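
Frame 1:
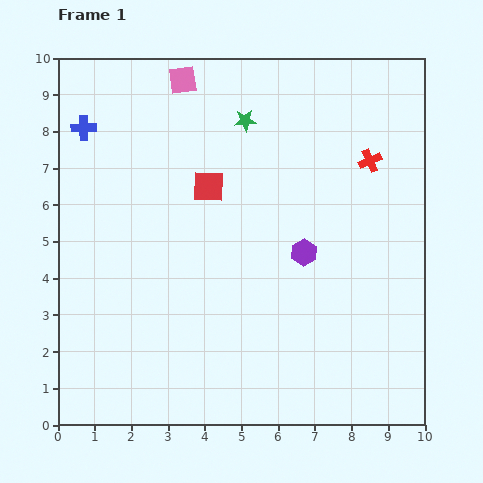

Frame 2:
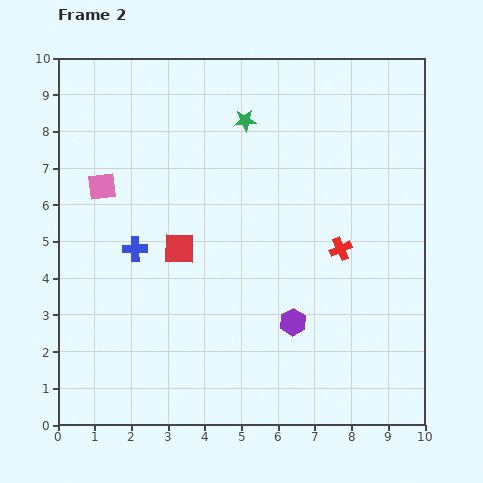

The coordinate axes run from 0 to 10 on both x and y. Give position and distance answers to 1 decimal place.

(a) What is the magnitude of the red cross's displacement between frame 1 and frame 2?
2.5

The red cross moved from (8.5, 7.2) to (7.7, 4.8), a distance of √(0.8² + 2.4²) ≈ 2.5.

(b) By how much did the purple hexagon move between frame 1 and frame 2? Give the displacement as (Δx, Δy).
(-0.3, -1.9)

The purple hexagon was at (6.7, 4.7) in frame 1 and (6.4, 2.8) in frame 2.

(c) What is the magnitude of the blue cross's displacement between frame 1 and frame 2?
3.6

The blue cross moved from (0.7, 8.1) to (2.1, 4.8), a distance of √(1.4² + 3.3²) ≈ 3.6.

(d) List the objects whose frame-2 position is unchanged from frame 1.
the green star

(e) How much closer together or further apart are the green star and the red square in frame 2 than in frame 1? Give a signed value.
+1.8

Distance in frame 1: 2.1. Distance in frame 2: 3.9.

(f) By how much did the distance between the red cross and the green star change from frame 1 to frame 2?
+0.8

Distance in frame 1: 3.6. Distance in frame 2: 4.4.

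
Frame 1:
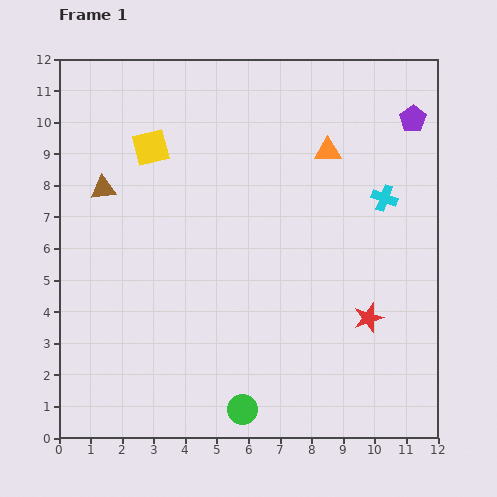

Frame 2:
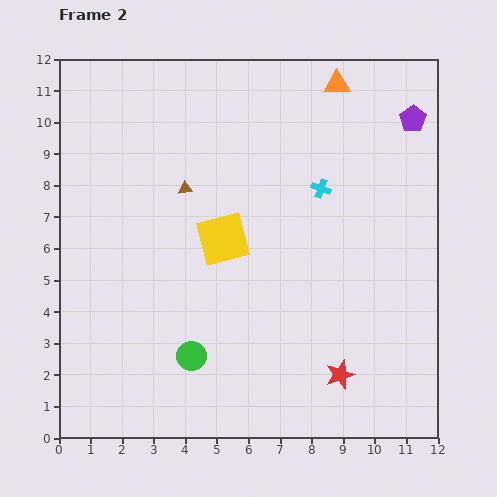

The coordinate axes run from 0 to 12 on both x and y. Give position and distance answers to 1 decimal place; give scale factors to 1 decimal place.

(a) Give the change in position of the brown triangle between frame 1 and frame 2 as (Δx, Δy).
(2.6, 0.0)

The brown triangle was at (1.4, 7.9) in frame 1 and (4.0, 7.9) in frame 2.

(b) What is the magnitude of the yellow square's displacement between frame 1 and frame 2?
3.7

The yellow square moved from (2.9, 9.2) to (5.2, 6.3), a distance of √(2.3² + 2.9²) ≈ 3.7.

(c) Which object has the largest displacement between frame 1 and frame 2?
the yellow square

(moved 3.7; next 2.6)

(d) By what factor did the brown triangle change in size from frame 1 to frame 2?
0.6×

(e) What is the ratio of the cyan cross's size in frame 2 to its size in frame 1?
0.7×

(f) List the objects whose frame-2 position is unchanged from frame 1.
the purple pentagon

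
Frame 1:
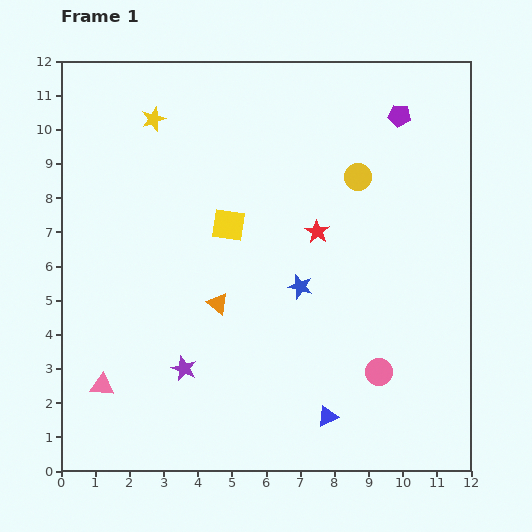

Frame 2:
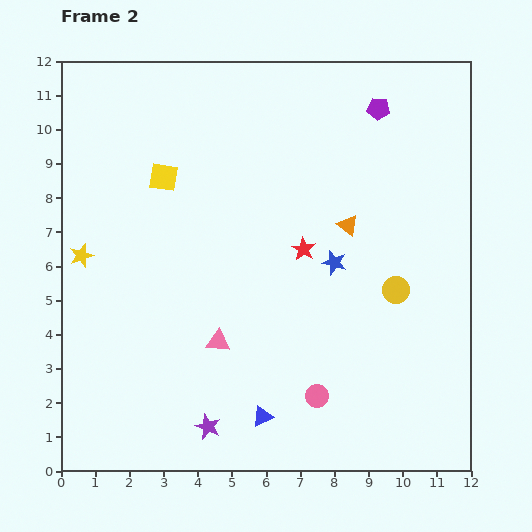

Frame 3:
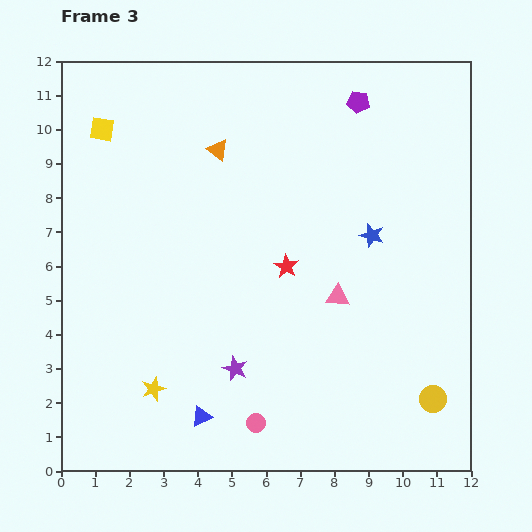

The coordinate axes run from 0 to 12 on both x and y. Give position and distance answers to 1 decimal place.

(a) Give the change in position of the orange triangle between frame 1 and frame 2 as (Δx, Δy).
(3.8, 2.3)

The orange triangle was at (4.6, 4.9) in frame 1 and (8.4, 7.2) in frame 2.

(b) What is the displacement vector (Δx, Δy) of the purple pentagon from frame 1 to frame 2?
(-0.6, 0.2)

The purple pentagon was at (9.9, 10.4) in frame 1 and (9.3, 10.6) in frame 2.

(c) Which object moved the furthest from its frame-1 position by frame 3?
the yellow star

(moved 7.9; next 7.4)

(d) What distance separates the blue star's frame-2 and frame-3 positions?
1.4

The blue star moved from (8.0, 6.1) to (9.1, 6.9), a distance of √(1.1² + 0.8²) ≈ 1.4.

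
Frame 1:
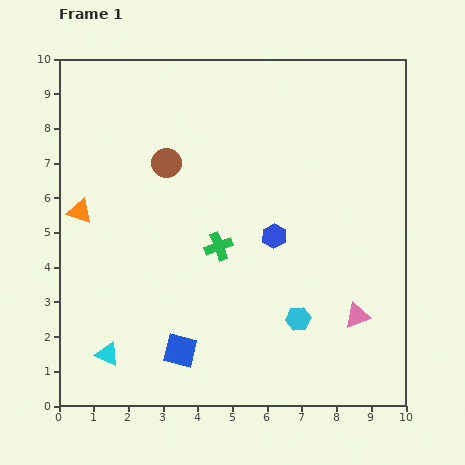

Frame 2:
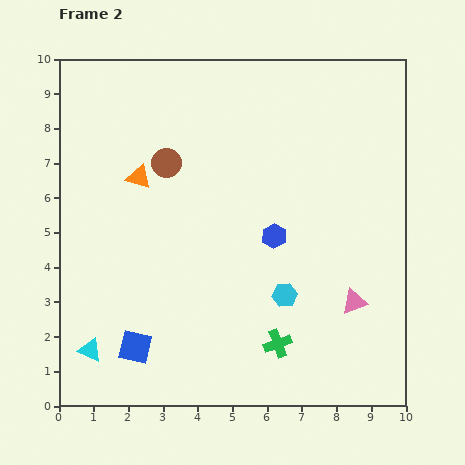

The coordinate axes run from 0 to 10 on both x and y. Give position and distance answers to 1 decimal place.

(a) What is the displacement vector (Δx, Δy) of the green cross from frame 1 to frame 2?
(1.7, -2.8)

The green cross was at (4.6, 4.6) in frame 1 and (6.3, 1.8) in frame 2.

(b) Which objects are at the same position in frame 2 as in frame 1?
the blue hexagon, the brown circle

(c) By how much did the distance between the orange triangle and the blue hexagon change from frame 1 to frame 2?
-1.3

Distance in frame 1: 5.6. Distance in frame 2: 4.3.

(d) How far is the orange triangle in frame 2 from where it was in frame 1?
2.0

The orange triangle moved from (0.6, 5.6) to (2.3, 6.6), a distance of √(1.7² + 1.0²) ≈ 2.0.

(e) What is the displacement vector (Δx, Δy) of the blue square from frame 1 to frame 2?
(-1.3, 0.1)

The blue square was at (3.5, 1.6) in frame 1 and (2.2, 1.7) in frame 2.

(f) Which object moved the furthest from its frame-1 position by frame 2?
the green cross

(moved 3.3; next 2.0)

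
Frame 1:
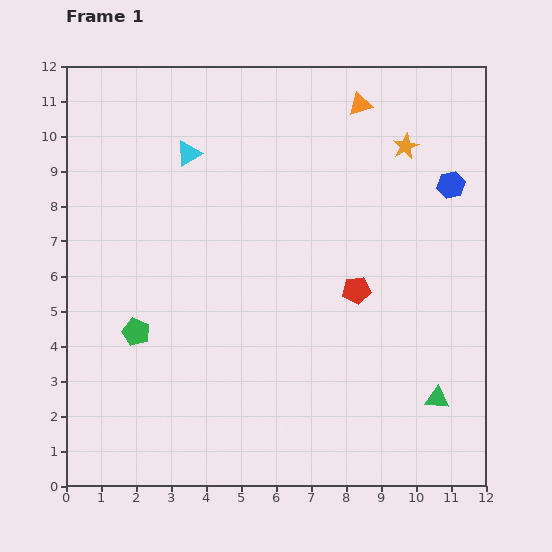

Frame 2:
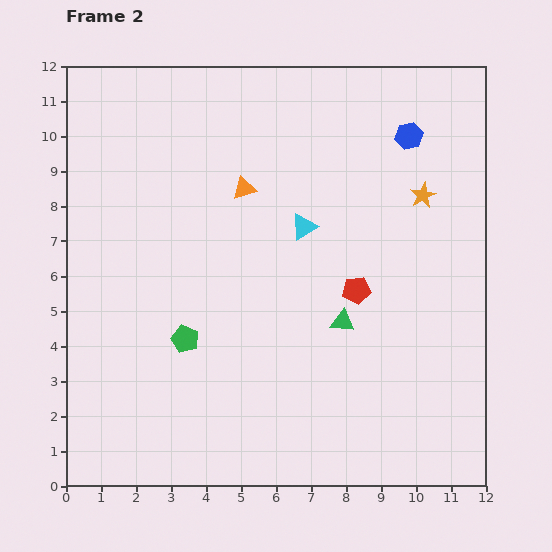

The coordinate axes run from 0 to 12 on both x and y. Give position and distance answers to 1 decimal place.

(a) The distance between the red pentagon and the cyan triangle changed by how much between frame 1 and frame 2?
-3.9

Distance in frame 1: 6.2. Distance in frame 2: 2.3.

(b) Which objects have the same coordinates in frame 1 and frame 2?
the red pentagon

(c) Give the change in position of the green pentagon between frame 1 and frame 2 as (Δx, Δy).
(1.4, -0.2)

The green pentagon was at (2.0, 4.4) in frame 1 and (3.4, 4.2) in frame 2.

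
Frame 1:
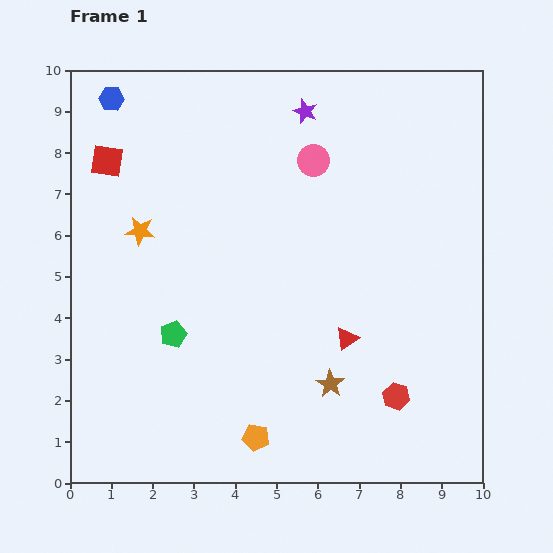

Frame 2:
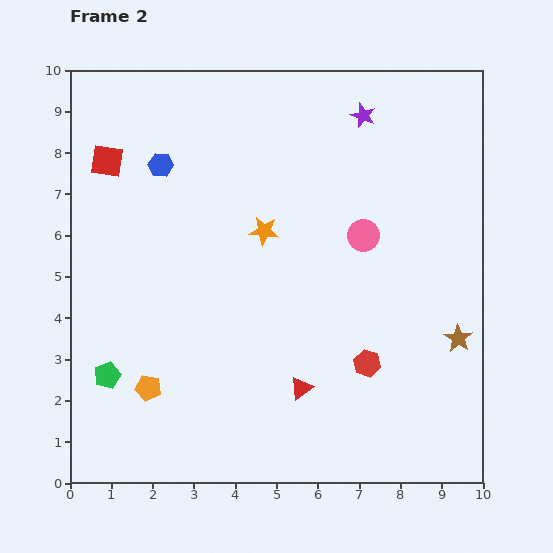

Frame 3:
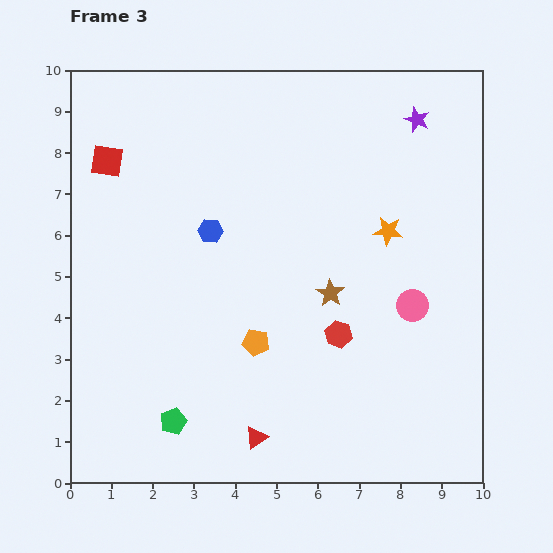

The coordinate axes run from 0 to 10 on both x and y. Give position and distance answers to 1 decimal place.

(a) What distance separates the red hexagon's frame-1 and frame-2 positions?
1.1

The red hexagon moved from (7.9, 2.1) to (7.2, 2.9), a distance of √(0.7² + 0.8²) ≈ 1.1.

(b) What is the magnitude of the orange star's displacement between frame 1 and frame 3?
6.0

The orange star moved from (1.7, 6.1) to (7.7, 6.1), a distance of √(6.0² + 0.0²) ≈ 6.0.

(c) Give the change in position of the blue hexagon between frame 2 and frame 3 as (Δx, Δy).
(1.2, -1.6)

The blue hexagon was at (2.2, 7.7) in frame 2 and (3.4, 6.1) in frame 3.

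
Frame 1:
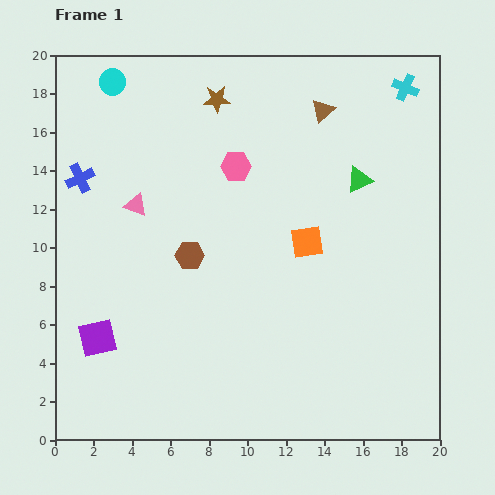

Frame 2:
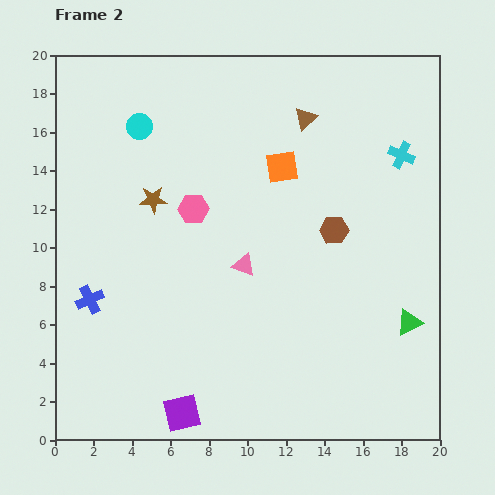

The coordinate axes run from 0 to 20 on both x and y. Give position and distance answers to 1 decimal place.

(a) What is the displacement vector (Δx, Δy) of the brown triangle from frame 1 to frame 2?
(-0.9, -0.4)

The brown triangle was at (13.9, 17.1) in frame 1 and (13.0, 16.7) in frame 2.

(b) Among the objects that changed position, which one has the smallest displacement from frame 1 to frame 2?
the brown triangle

(moved 1.0)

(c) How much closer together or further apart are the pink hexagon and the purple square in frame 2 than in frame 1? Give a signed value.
-0.8

Distance in frame 1: 11.4. Distance in frame 2: 10.6.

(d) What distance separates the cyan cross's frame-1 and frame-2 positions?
3.5

The cyan cross moved from (18.2, 18.3) to (18.0, 14.8), a distance of √(0.2² + 3.5²) ≈ 3.5.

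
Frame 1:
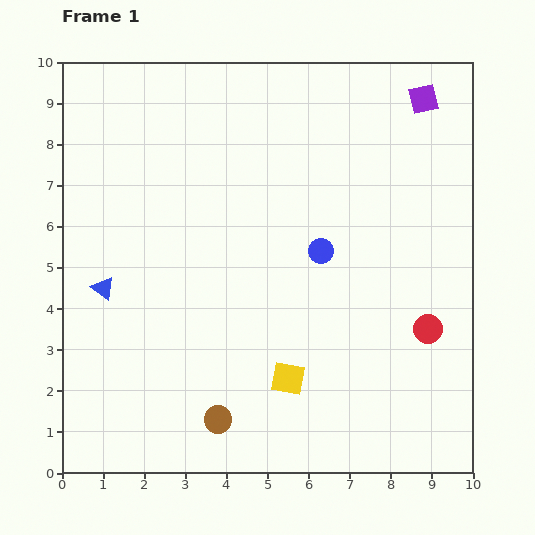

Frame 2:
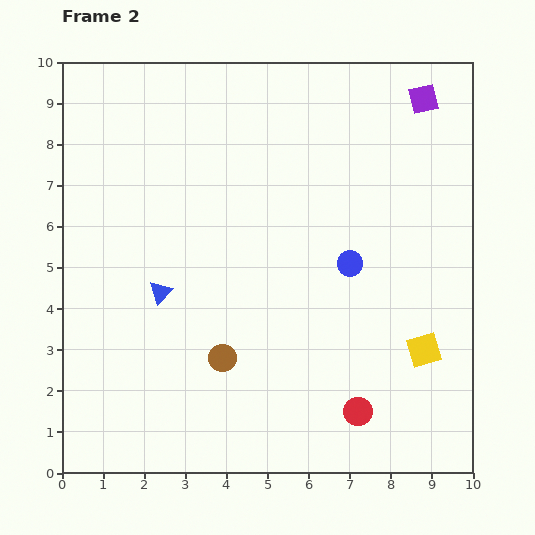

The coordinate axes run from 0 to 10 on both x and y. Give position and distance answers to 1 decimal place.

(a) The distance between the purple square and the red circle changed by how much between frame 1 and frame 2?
+2.2

Distance in frame 1: 5.6. Distance in frame 2: 7.8.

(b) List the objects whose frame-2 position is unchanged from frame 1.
the purple square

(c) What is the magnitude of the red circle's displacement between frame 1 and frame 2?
2.6

The red circle moved from (8.9, 3.5) to (7.2, 1.5), a distance of √(1.7² + 2.0²) ≈ 2.6.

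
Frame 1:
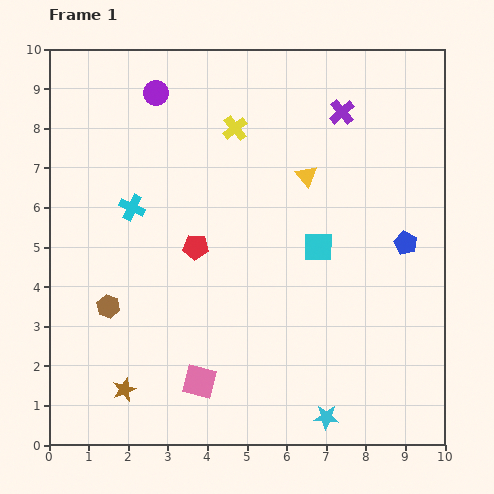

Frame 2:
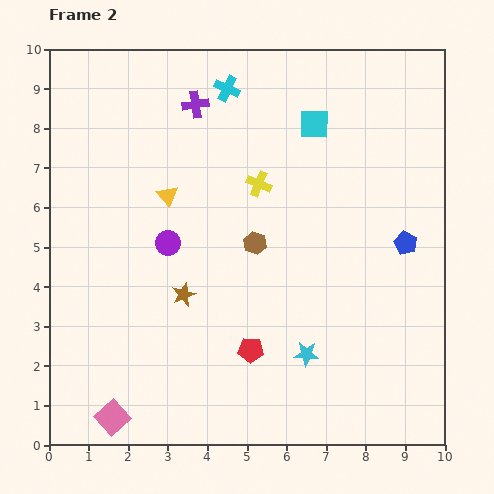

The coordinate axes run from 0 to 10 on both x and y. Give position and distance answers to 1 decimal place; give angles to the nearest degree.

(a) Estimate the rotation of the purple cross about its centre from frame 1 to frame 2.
33° clockwise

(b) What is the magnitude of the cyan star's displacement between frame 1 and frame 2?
1.7

The cyan star moved from (7.0, 0.7) to (6.5, 2.3), a distance of √(0.5² + 1.6²) ≈ 1.7.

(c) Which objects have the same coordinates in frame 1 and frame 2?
the blue pentagon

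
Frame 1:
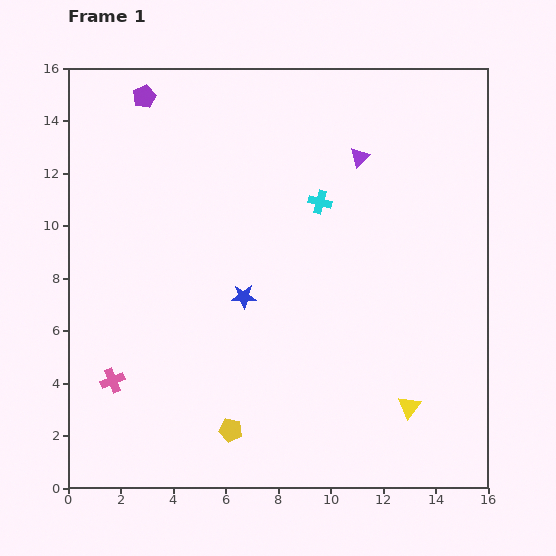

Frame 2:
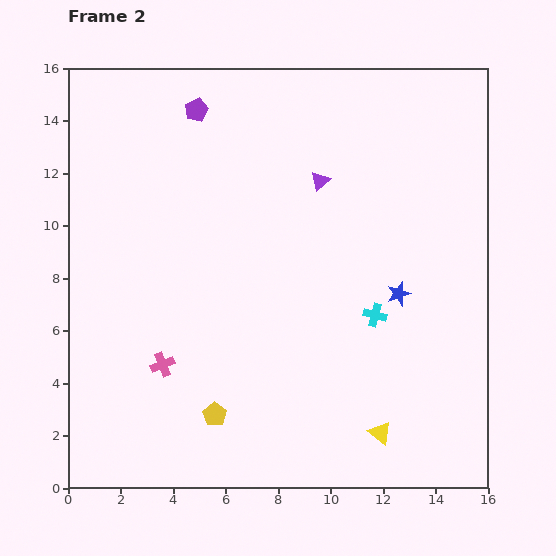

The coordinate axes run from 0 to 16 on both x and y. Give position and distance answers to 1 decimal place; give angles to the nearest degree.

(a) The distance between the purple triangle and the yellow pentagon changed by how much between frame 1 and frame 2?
-1.7

Distance in frame 1: 11.5. Distance in frame 2: 9.8.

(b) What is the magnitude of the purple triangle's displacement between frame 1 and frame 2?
1.7

The purple triangle moved from (11.1, 12.6) to (9.6, 11.7), a distance of √(1.5² + 0.9²) ≈ 1.7.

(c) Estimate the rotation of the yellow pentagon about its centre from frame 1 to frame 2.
23° clockwise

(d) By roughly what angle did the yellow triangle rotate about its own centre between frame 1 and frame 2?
28° counter-clockwise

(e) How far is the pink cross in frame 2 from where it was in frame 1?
2.0

The pink cross moved from (1.7, 4.1) to (3.6, 4.7), a distance of √(1.9² + 0.6²) ≈ 2.0.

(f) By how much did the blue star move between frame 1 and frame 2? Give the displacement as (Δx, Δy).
(5.9, 0.1)

The blue star was at (6.7, 7.3) in frame 1 and (12.6, 7.4) in frame 2.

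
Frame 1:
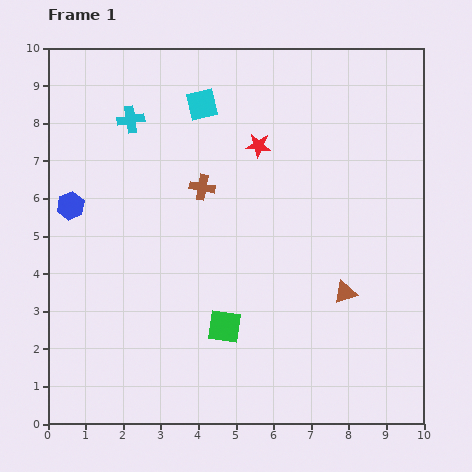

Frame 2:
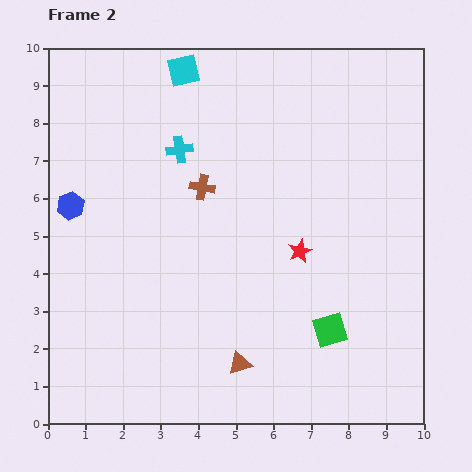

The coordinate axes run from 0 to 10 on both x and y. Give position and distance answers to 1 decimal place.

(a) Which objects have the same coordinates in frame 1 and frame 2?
the blue hexagon, the brown cross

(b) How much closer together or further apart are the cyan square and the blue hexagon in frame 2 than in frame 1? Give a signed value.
+0.3

Distance in frame 1: 4.4. Distance in frame 2: 4.7.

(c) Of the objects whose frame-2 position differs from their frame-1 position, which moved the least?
the cyan square

(moved 1.0)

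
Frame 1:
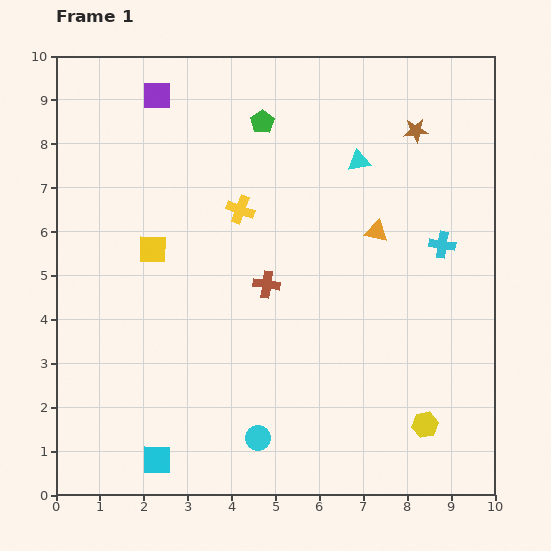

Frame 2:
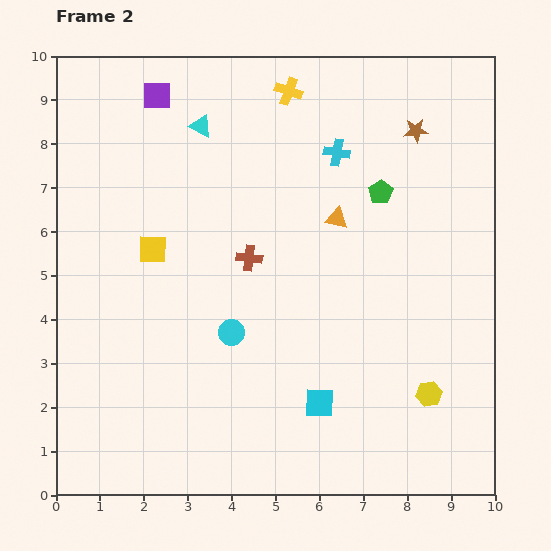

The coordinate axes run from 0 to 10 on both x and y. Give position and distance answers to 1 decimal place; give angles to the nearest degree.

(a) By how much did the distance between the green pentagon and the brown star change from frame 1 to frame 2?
-1.9

Distance in frame 1: 3.5. Distance in frame 2: 1.6.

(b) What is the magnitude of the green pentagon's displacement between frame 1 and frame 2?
3.1

The green pentagon moved from (4.7, 8.5) to (7.4, 6.9), a distance of √(2.7² + 1.6²) ≈ 3.1.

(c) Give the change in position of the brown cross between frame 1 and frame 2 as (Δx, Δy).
(-0.4, 0.6)

The brown cross was at (4.8, 4.8) in frame 1 and (4.4, 5.4) in frame 2.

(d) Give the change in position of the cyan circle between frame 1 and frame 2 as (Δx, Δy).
(-0.6, 2.4)

The cyan circle was at (4.6, 1.3) in frame 1 and (4.0, 3.7) in frame 2.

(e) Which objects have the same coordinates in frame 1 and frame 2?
the yellow square, the brown star, the purple square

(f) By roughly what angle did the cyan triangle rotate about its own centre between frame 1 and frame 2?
37° clockwise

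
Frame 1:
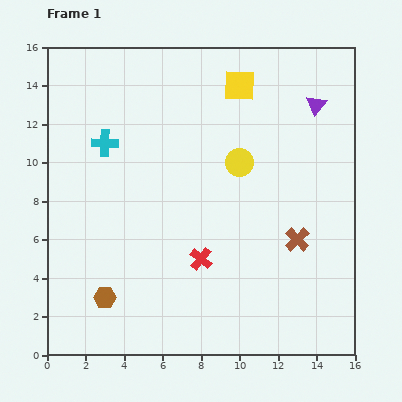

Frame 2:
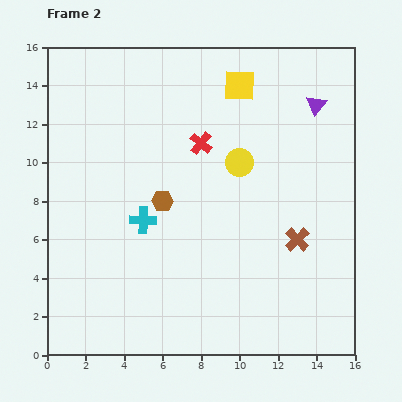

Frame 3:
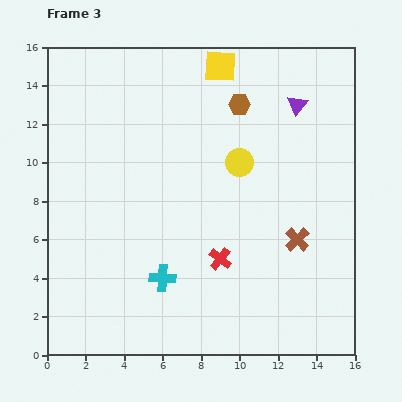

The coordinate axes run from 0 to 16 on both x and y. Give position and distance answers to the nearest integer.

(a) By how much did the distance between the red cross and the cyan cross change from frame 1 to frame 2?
-3

Distance in frame 1: 8. Distance in frame 2: 5.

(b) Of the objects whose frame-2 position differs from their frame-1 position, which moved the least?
the cyan cross

(moved 4)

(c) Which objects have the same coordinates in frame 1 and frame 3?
the yellow circle, the brown cross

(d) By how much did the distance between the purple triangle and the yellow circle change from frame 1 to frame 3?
-1

Distance in frame 1: 5. Distance in frame 3: 4.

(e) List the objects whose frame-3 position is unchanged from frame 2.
the yellow circle, the brown cross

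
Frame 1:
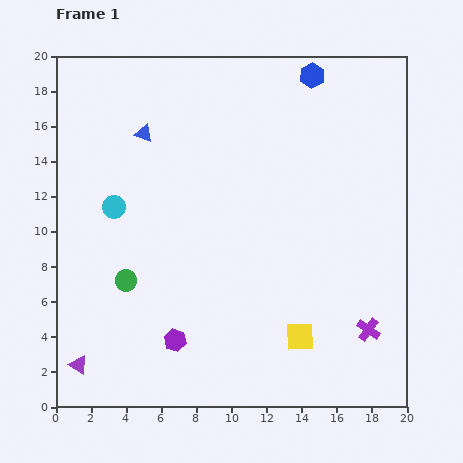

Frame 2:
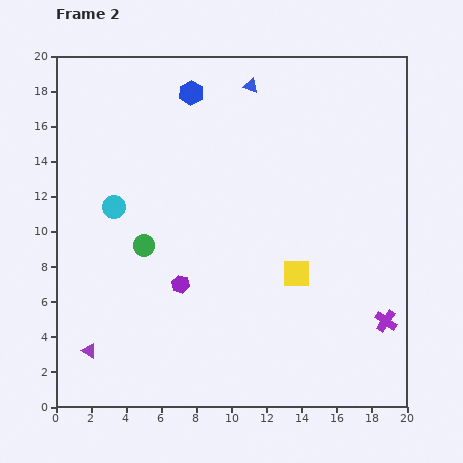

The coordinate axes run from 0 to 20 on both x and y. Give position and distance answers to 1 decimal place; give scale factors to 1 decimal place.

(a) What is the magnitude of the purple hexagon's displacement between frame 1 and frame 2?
3.2

The purple hexagon moved from (6.8, 3.8) to (7.1, 7.0), a distance of √(0.3² + 3.2²) ≈ 3.2.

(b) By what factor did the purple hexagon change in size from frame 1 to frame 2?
0.8×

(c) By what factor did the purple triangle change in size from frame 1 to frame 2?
0.8×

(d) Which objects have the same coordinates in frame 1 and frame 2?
the cyan circle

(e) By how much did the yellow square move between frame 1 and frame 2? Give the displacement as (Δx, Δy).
(-0.2, 3.6)

The yellow square was at (13.9, 4.0) in frame 1 and (13.7, 7.6) in frame 2.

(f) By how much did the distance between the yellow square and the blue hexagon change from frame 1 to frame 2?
-3.0

Distance in frame 1: 14.9. Distance in frame 2: 11.9.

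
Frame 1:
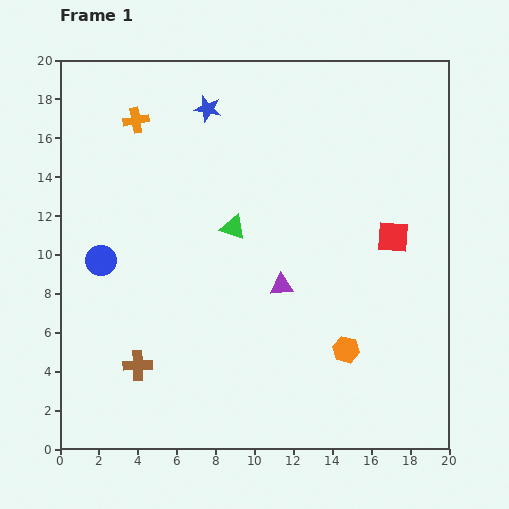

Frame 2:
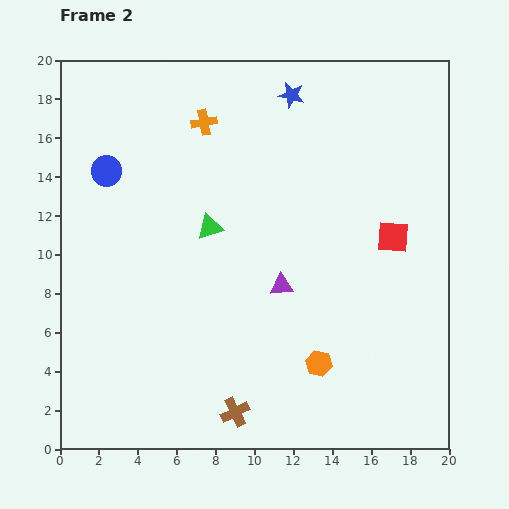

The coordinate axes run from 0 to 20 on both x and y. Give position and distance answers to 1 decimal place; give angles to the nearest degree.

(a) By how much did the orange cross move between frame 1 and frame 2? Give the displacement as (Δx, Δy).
(3.5, -0.1)

The orange cross was at (3.9, 16.9) in frame 1 and (7.4, 16.8) in frame 2.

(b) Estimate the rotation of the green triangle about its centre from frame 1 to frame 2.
36° counter-clockwise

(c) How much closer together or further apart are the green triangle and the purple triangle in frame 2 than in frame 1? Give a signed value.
+0.9

Distance in frame 1: 3.9. Distance in frame 2: 4.8.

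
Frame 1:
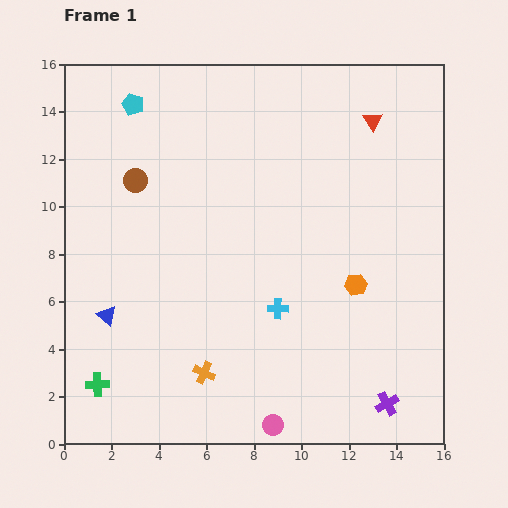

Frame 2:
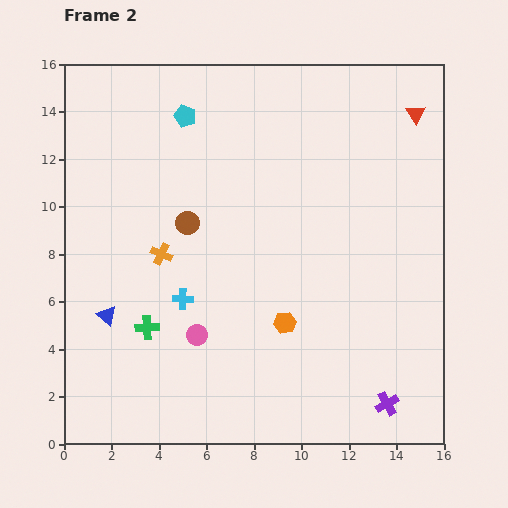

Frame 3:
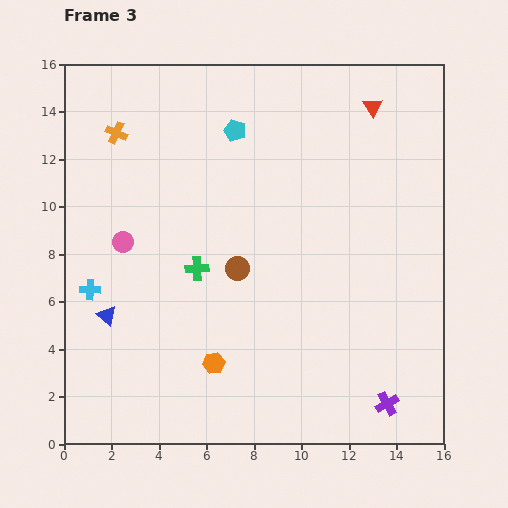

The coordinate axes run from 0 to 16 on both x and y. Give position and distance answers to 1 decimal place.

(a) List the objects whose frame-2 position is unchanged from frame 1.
the purple cross, the blue triangle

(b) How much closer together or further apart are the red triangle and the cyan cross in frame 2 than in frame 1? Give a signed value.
+3.6

Distance in frame 1: 8.9. Distance in frame 2: 12.5.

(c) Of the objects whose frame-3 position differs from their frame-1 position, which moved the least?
the red triangle

(moved 0.6)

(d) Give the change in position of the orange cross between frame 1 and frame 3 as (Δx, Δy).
(-3.7, 10.1)

The orange cross was at (5.9, 3.0) in frame 1 and (2.2, 13.1) in frame 3.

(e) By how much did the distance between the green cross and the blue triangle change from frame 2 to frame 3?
+2.5

Distance in frame 2: 1.8. Distance in frame 3: 4.3.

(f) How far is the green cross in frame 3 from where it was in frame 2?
3.3

The green cross moved from (3.5, 4.9) to (5.6, 7.4), a distance of √(2.1² + 2.5²) ≈ 3.3.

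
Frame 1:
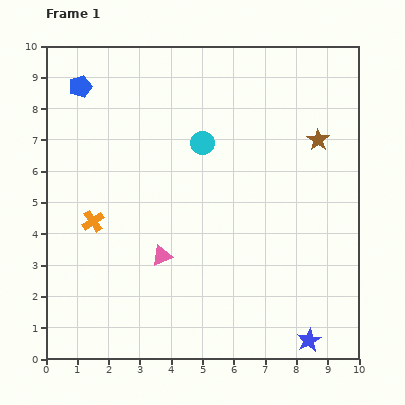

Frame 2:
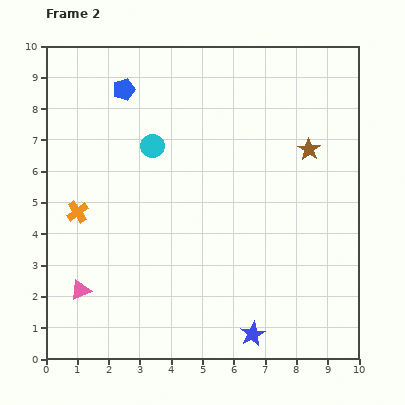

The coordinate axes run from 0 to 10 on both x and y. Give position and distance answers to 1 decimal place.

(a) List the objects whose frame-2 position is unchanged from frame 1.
none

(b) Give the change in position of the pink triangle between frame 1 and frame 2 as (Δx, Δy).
(-2.6, -1.1)

The pink triangle was at (3.7, 3.3) in frame 1 and (1.1, 2.2) in frame 2.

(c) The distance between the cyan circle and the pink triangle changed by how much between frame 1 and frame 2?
+1.3

Distance in frame 1: 3.8. Distance in frame 2: 5.1.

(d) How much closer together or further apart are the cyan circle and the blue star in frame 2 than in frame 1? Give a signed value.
-0.4

Distance in frame 1: 7.2. Distance in frame 2: 6.8.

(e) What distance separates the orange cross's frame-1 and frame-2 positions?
0.6

The orange cross moved from (1.5, 4.4) to (1.0, 4.7), a distance of √(0.5² + 0.3²) ≈ 0.6.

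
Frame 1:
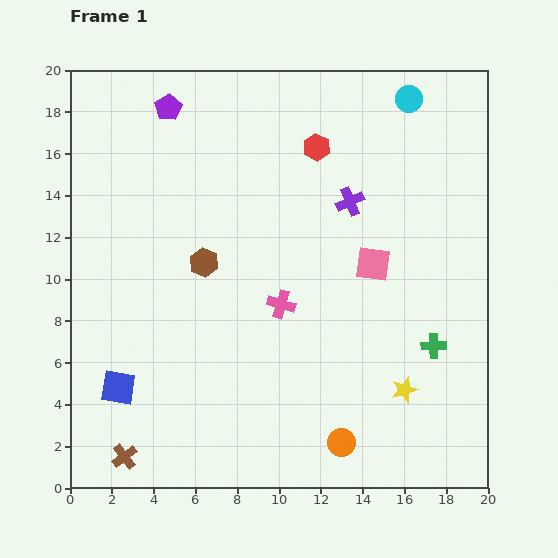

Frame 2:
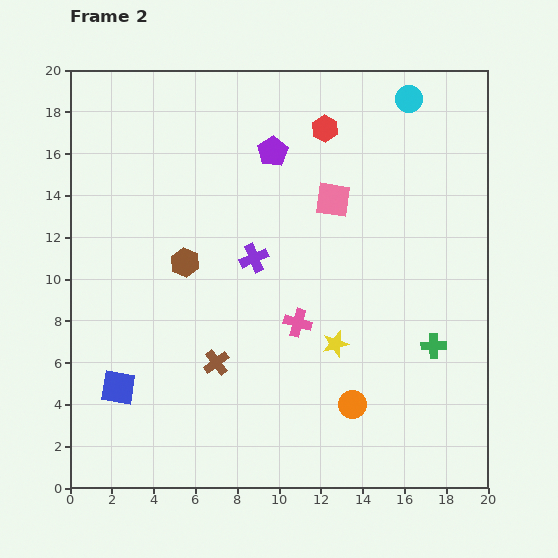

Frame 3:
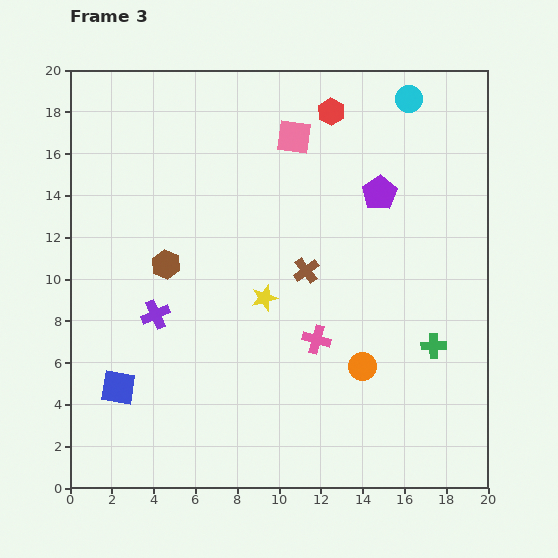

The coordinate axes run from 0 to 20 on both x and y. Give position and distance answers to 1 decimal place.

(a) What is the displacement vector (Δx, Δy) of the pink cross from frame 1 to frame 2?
(0.8, -0.9)

The pink cross was at (10.1, 8.8) in frame 1 and (10.9, 7.9) in frame 2.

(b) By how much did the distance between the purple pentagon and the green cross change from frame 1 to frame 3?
-9.4

Distance in frame 1: 17.1. Distance in frame 3: 7.7.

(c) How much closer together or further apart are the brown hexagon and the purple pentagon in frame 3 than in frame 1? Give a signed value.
+3.2

Distance in frame 1: 7.6. Distance in frame 3: 10.8.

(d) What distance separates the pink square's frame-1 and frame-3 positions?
7.2

The pink square moved from (14.5, 10.7) to (10.7, 16.8), a distance of √(3.8² + 6.1²) ≈ 7.2.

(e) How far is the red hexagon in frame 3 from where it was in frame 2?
0.9

The red hexagon moved from (12.2, 17.2) to (12.5, 18.0), a distance of √(0.3² + 0.8²) ≈ 0.9.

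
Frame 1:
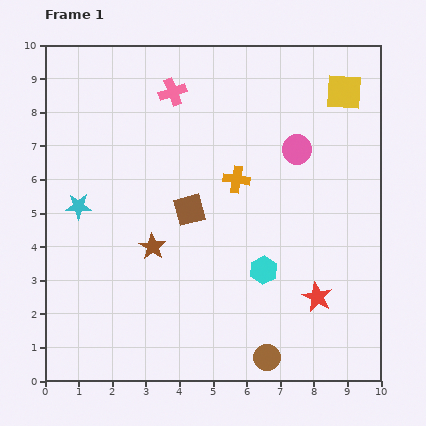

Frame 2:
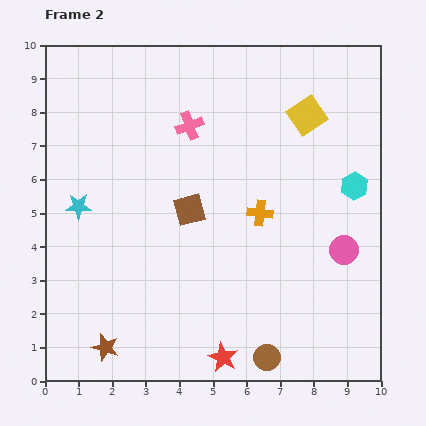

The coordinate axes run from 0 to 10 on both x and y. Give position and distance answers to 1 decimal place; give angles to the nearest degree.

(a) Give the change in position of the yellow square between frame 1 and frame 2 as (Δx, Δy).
(-1.1, -0.7)

The yellow square was at (8.9, 8.6) in frame 1 and (7.8, 7.9) in frame 2.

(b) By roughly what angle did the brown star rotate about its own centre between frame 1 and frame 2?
16° counter-clockwise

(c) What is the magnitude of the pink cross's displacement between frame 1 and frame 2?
1.1

The pink cross moved from (3.8, 8.6) to (4.3, 7.6), a distance of √(0.5² + 1.0²) ≈ 1.1.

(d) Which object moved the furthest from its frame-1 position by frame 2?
the cyan hexagon

(moved 3.7; next 3.3)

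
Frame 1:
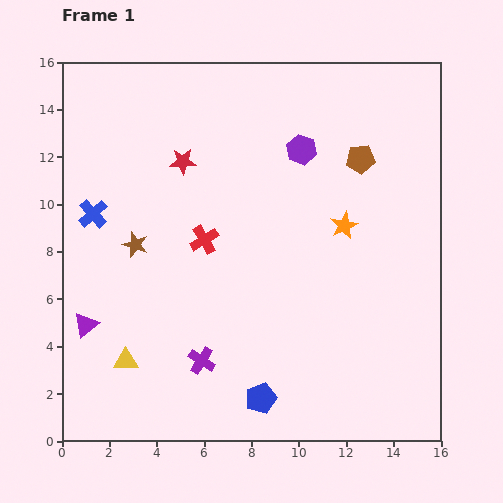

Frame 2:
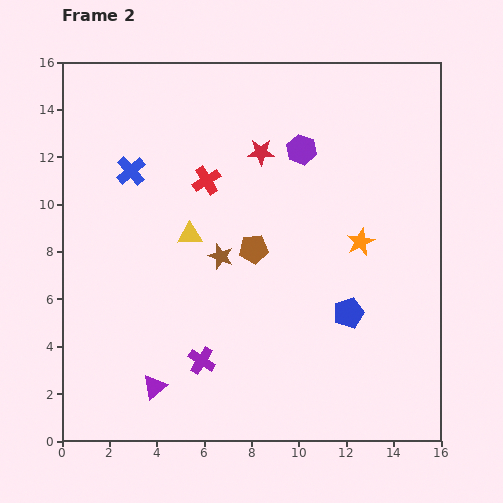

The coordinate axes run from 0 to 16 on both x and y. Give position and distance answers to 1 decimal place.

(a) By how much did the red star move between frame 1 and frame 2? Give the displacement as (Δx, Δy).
(3.3, 0.4)

The red star was at (5.1, 11.8) in frame 1 and (8.4, 12.2) in frame 2.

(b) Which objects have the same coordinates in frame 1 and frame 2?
the purple hexagon, the purple cross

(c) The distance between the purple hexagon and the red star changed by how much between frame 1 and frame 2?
-3.3

Distance in frame 1: 5.0. Distance in frame 2: 1.7.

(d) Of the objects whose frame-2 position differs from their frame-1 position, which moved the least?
the orange star

(moved 1.0)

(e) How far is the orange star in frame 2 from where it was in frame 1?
1.0

The orange star moved from (11.9, 9.1) to (12.6, 8.4), a distance of √(0.7² + 0.7²) ≈ 1.0.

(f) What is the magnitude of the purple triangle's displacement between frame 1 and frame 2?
3.9

The purple triangle moved from (1.0, 4.9) to (3.9, 2.3), a distance of √(2.9² + 2.6²) ≈ 3.9.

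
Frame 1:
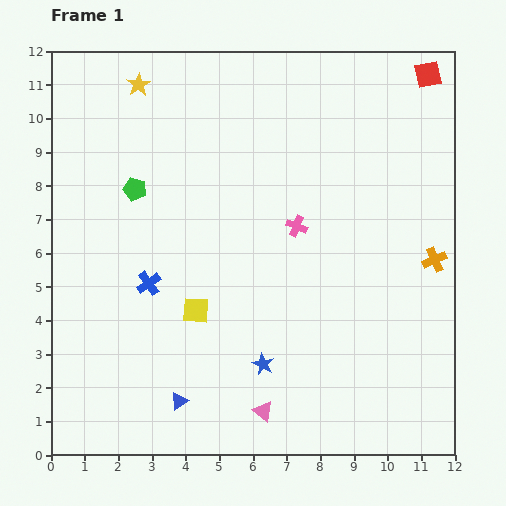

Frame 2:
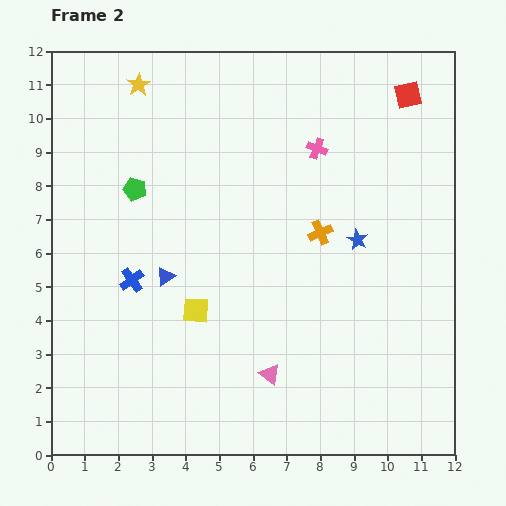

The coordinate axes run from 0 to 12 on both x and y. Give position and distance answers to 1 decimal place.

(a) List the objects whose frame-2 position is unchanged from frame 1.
the yellow square, the yellow star, the green pentagon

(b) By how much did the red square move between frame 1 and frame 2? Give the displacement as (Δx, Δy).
(-0.6, -0.6)

The red square was at (11.2, 11.3) in frame 1 and (10.6, 10.7) in frame 2.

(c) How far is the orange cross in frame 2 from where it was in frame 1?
3.5

The orange cross moved from (11.4, 5.8) to (8.0, 6.6), a distance of √(3.4² + 0.8²) ≈ 3.5.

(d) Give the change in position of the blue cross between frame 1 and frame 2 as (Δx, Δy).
(-0.5, 0.1)

The blue cross was at (2.9, 5.1) in frame 1 and (2.4, 5.2) in frame 2.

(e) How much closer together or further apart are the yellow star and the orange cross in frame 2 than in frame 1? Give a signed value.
-3.2

Distance in frame 1: 10.2. Distance in frame 2: 7.0.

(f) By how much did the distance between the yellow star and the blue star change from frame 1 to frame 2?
-1.1

Distance in frame 1: 9.1. Distance in frame 2: 8.0.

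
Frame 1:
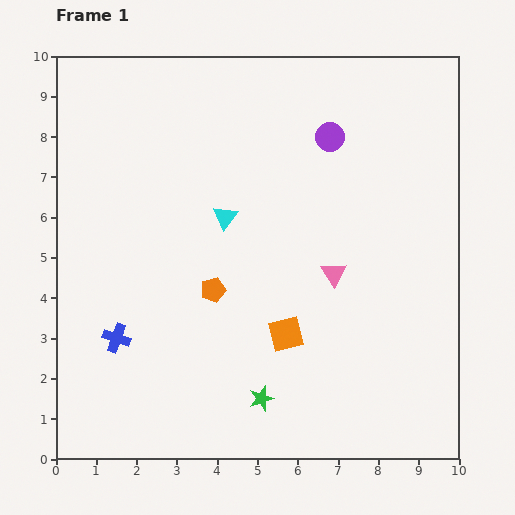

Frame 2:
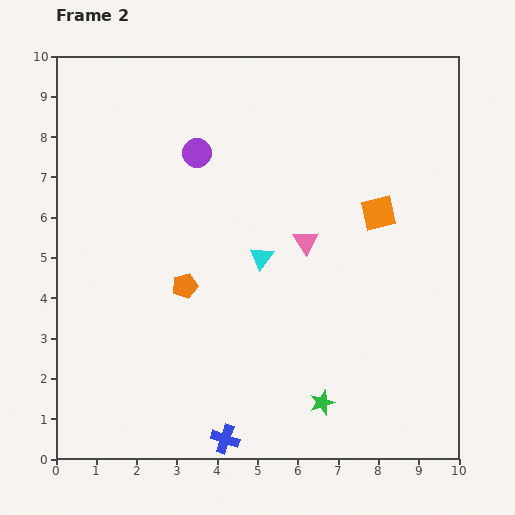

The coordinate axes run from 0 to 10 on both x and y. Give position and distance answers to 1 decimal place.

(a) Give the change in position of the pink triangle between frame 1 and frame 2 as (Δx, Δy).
(-0.7, 0.8)

The pink triangle was at (6.9, 4.6) in frame 1 and (6.2, 5.4) in frame 2.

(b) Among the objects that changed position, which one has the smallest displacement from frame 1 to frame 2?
the orange pentagon

(moved 0.7)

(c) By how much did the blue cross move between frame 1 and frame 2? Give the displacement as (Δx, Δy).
(2.7, -2.5)

The blue cross was at (1.5, 3.0) in frame 1 and (4.2, 0.5) in frame 2.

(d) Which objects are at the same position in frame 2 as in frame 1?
none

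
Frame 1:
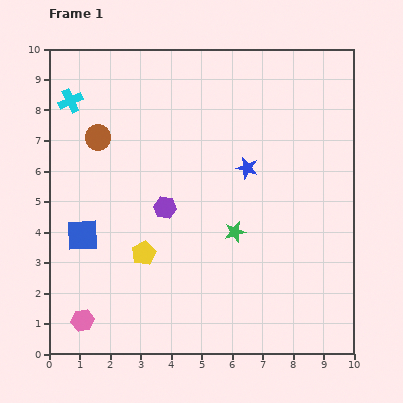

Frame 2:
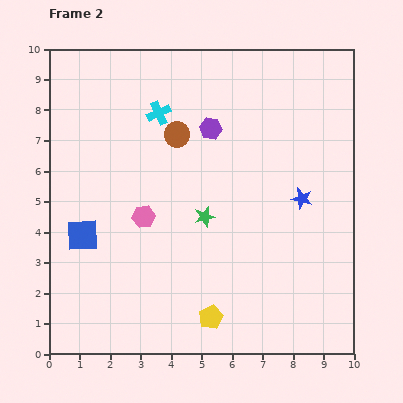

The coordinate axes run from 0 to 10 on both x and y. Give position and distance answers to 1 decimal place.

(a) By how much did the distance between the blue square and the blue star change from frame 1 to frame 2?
+1.5

Distance in frame 1: 5.8. Distance in frame 2: 7.3.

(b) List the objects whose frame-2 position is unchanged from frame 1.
the blue square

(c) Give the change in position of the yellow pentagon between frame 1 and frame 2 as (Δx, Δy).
(2.2, -2.1)

The yellow pentagon was at (3.1, 3.3) in frame 1 and (5.3, 1.2) in frame 2.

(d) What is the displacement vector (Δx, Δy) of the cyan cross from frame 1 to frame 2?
(2.9, -0.4)

The cyan cross was at (0.7, 8.3) in frame 1 and (3.6, 7.9) in frame 2.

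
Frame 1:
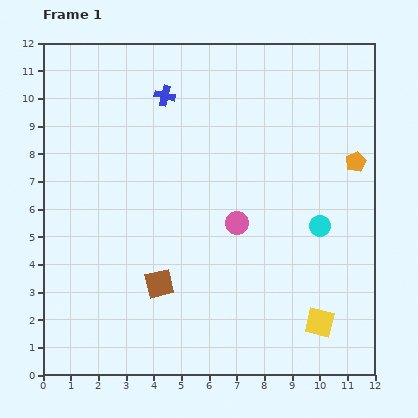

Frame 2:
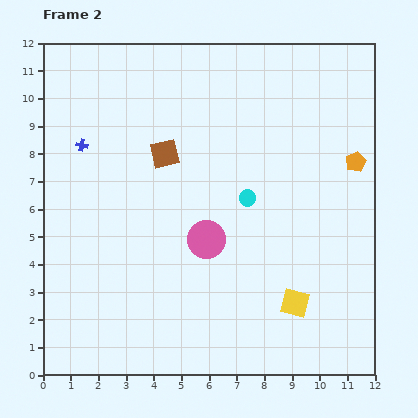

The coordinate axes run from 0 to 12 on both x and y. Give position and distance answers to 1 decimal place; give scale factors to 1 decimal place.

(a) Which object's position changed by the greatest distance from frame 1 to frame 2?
the brown square

(moved 4.7; next 3.5)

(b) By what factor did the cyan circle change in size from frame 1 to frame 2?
0.8×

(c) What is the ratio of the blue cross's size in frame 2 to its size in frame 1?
0.6×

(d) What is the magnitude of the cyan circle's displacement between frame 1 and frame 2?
2.8

The cyan circle moved from (10.0, 5.4) to (7.4, 6.4), a distance of √(2.6² + 1.0²) ≈ 2.8.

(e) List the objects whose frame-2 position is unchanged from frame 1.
the orange pentagon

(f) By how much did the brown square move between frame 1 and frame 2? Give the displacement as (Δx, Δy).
(0.2, 4.7)

The brown square was at (4.2, 3.3) in frame 1 and (4.4, 8.0) in frame 2.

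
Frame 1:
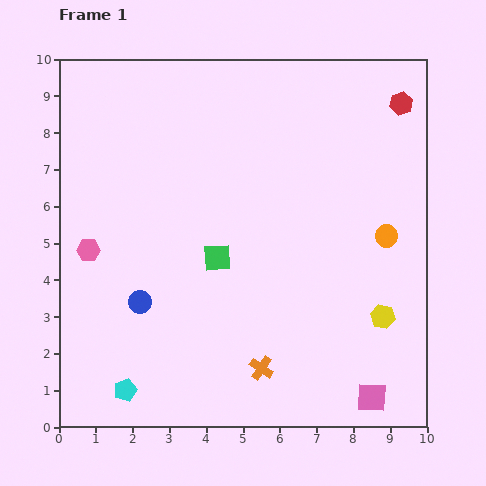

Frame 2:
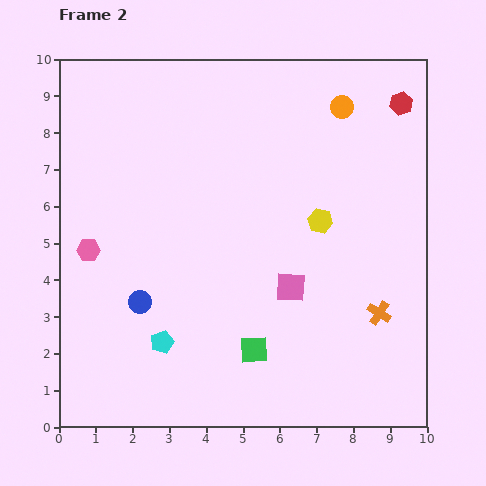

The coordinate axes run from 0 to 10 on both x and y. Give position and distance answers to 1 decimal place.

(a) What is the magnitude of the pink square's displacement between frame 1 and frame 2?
3.7

The pink square moved from (8.5, 0.8) to (6.3, 3.8), a distance of √(2.2² + 3.0²) ≈ 3.7.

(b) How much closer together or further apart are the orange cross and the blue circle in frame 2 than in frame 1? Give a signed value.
+2.7

Distance in frame 1: 3.8. Distance in frame 2: 6.5.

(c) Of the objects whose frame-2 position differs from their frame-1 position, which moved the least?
the cyan pentagon

(moved 1.6)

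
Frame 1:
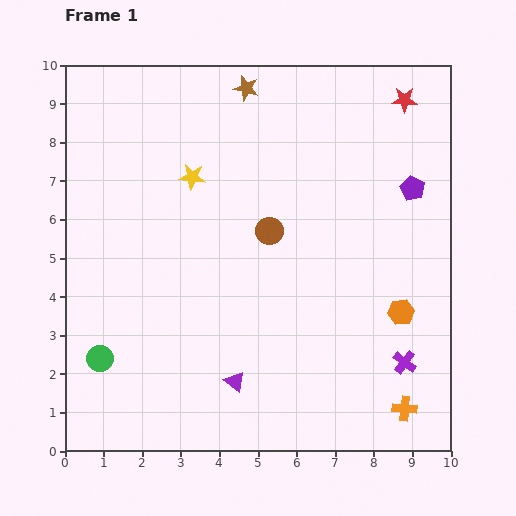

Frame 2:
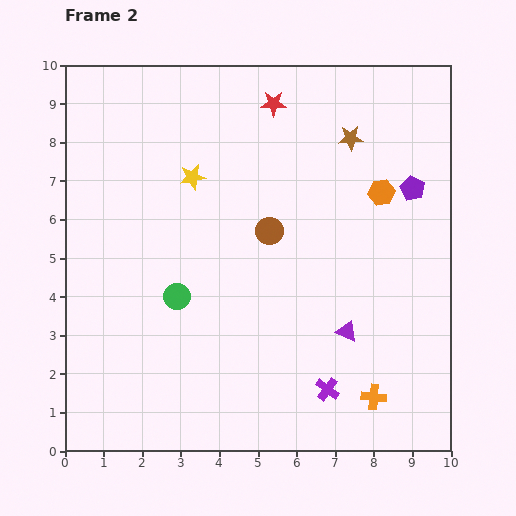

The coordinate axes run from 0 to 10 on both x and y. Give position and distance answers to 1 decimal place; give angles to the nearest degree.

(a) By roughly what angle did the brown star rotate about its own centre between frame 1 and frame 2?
17° counter-clockwise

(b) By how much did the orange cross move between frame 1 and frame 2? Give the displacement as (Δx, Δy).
(-0.8, 0.3)

The orange cross was at (8.8, 1.1) in frame 1 and (8.0, 1.4) in frame 2.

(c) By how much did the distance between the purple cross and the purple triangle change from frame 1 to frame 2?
-2.8

Distance in frame 1: 4.4. Distance in frame 2: 1.6.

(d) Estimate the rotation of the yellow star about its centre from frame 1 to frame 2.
17° counter-clockwise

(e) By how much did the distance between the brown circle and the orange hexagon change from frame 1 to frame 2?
-0.9

Distance in frame 1: 4.0. Distance in frame 2: 3.1.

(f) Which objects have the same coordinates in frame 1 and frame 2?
the yellow star, the brown circle, the purple pentagon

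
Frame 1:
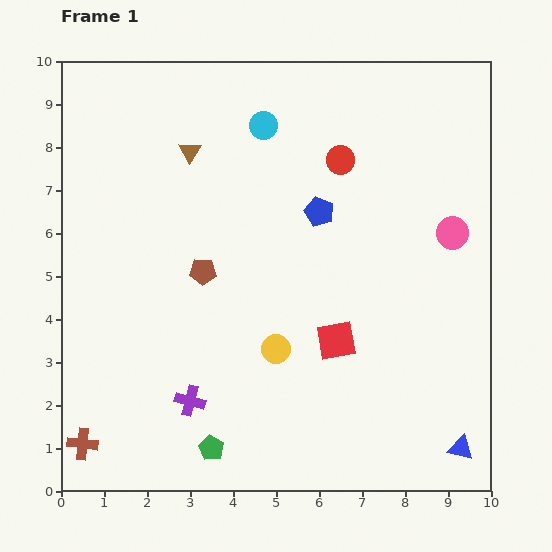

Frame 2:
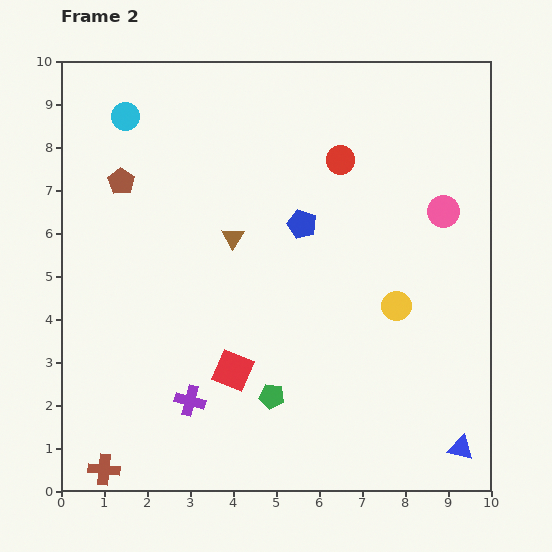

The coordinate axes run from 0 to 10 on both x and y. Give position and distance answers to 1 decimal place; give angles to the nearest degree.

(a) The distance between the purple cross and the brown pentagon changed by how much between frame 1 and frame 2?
+2.3

Distance in frame 1: 3.0. Distance in frame 2: 5.3.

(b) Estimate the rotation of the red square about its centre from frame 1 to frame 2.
32° clockwise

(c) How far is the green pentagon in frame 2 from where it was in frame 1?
1.8

The green pentagon moved from (3.5, 1.0) to (4.9, 2.2), a distance of √(1.4² + 1.2²) ≈ 1.8.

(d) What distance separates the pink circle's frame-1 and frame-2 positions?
0.5

The pink circle moved from (9.1, 6.0) to (8.9, 6.5), a distance of √(0.2² + 0.5²) ≈ 0.5.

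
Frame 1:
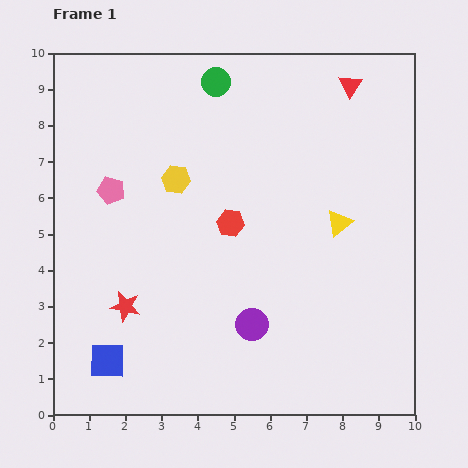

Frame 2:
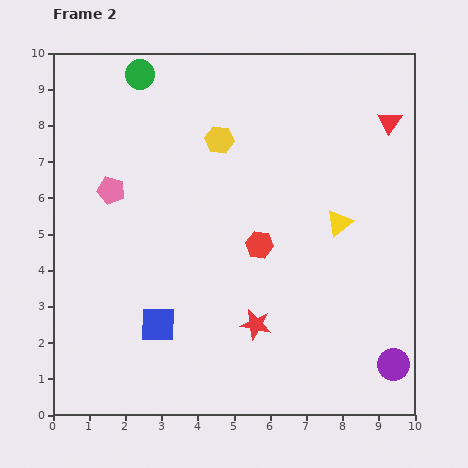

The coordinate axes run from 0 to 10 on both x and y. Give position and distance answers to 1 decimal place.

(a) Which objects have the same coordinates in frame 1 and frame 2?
the yellow triangle, the pink pentagon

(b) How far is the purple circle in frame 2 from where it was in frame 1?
4.1

The purple circle moved from (5.5, 2.5) to (9.4, 1.4), a distance of √(3.9² + 1.1²) ≈ 4.1.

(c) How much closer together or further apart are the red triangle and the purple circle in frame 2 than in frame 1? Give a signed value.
-0.4

Distance in frame 1: 7.1. Distance in frame 2: 6.7.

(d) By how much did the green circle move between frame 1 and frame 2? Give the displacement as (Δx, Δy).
(-2.1, 0.2)

The green circle was at (4.5, 9.2) in frame 1 and (2.4, 9.4) in frame 2.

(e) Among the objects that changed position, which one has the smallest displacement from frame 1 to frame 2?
the red hexagon

(moved 1.0)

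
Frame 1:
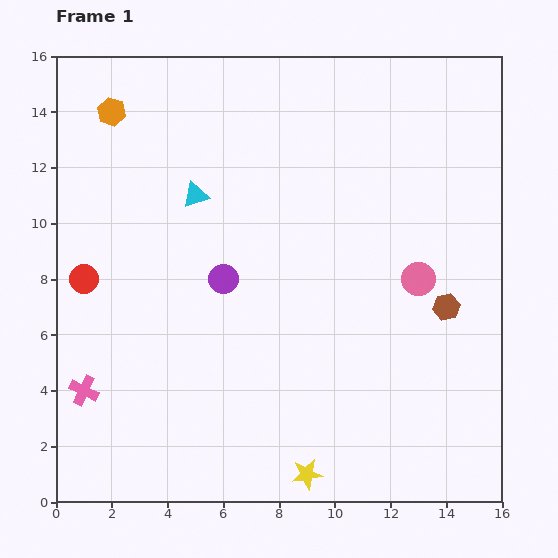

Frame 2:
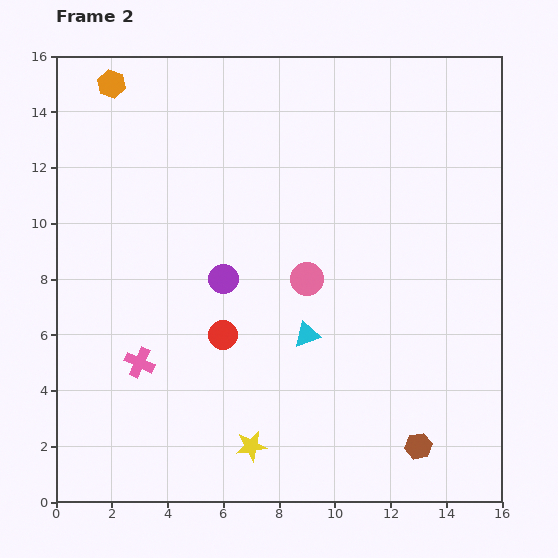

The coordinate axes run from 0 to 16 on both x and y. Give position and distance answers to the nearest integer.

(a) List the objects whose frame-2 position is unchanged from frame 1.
the purple circle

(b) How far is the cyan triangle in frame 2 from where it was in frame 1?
6

The cyan triangle moved from (5, 11) to (9, 6), a distance of √(4² + 5²) ≈ 6.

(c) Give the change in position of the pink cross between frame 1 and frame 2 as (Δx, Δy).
(2, 1)

The pink cross was at (1, 4) in frame 1 and (3, 5) in frame 2.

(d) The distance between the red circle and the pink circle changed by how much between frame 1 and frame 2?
-8

Distance in frame 1: 12. Distance in frame 2: 4.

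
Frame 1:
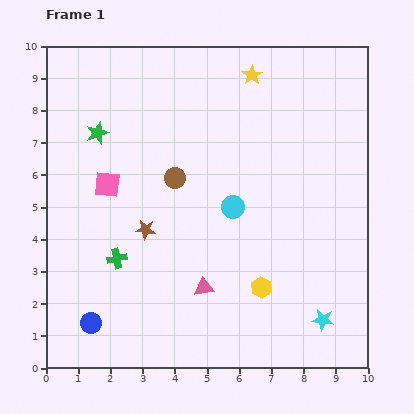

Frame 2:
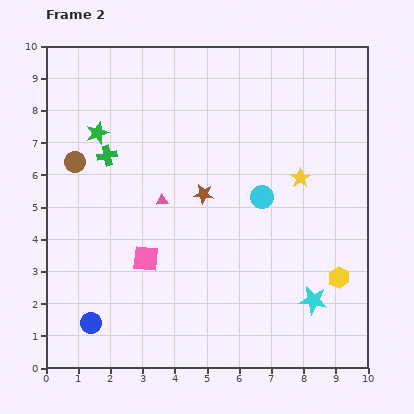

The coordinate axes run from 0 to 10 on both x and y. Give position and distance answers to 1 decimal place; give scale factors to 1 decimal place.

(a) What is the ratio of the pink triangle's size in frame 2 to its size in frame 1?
0.6×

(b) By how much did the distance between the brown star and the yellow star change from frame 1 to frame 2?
-2.8

Distance in frame 1: 5.8. Distance in frame 2: 3.0.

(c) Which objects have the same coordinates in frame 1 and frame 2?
the green star, the blue circle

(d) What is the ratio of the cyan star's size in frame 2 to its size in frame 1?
1.3×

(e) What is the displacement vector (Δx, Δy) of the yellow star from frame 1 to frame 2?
(1.5, -3.2)

The yellow star was at (6.4, 9.1) in frame 1 and (7.9, 5.9) in frame 2.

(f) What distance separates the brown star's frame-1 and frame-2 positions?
2.1

The brown star moved from (3.1, 4.3) to (4.9, 5.4), a distance of √(1.8² + 1.1²) ≈ 2.1.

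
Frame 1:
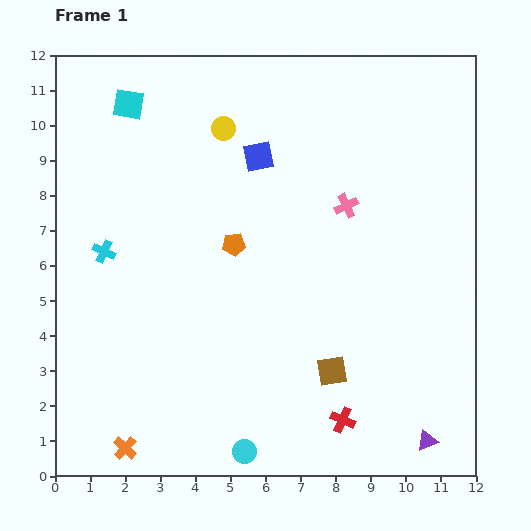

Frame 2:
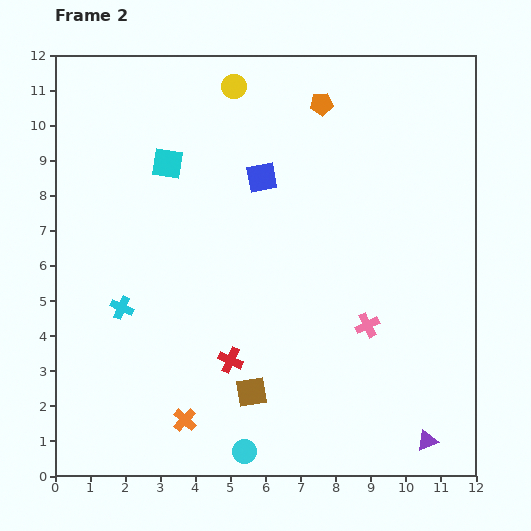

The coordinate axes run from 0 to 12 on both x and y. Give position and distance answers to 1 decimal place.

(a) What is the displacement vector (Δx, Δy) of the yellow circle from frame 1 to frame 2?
(0.3, 1.2)

The yellow circle was at (4.8, 9.9) in frame 1 and (5.1, 11.1) in frame 2.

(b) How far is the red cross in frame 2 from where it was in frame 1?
3.6

The red cross moved from (8.2, 1.6) to (5.0, 3.3), a distance of √(3.2² + 1.7²) ≈ 3.6.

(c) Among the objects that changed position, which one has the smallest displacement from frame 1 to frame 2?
the blue square

(moved 0.6)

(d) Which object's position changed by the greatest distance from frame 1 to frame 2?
the orange pentagon

(moved 4.7; next 3.6)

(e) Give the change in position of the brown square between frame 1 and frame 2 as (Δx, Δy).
(-2.3, -0.6)

The brown square was at (7.9, 3.0) in frame 1 and (5.6, 2.4) in frame 2.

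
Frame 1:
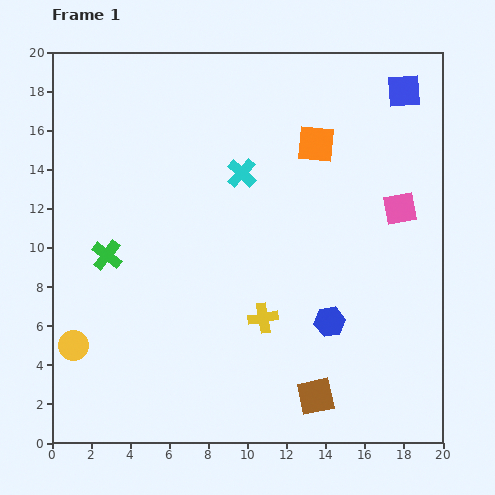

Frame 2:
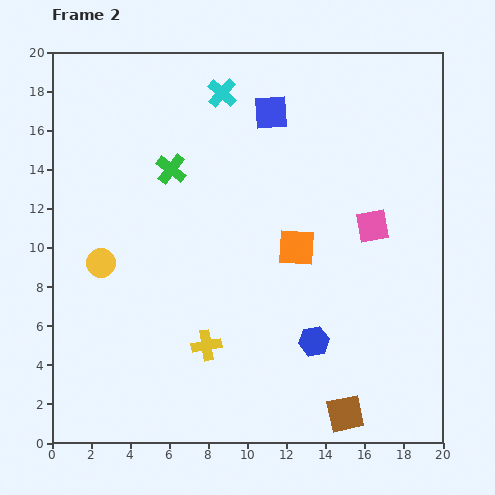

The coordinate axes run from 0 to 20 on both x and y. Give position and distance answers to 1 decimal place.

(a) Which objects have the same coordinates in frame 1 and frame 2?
none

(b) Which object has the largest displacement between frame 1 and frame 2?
the blue square

(moved 6.9; next 5.5)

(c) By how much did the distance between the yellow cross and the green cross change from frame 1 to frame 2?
+0.6

Distance in frame 1: 8.6. Distance in frame 2: 9.2.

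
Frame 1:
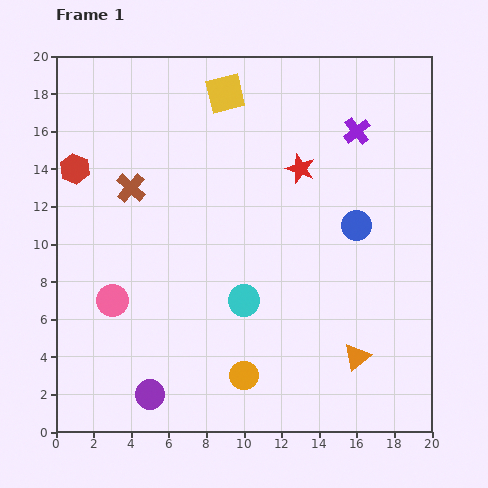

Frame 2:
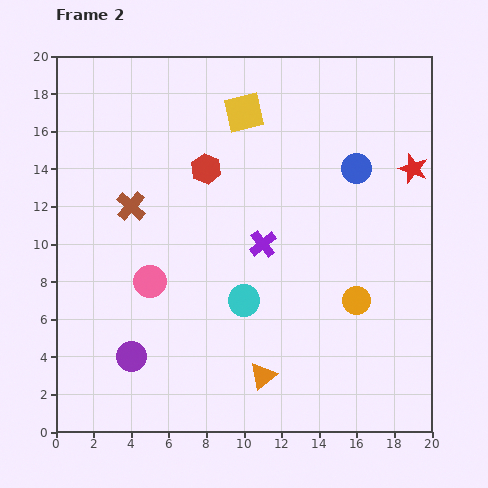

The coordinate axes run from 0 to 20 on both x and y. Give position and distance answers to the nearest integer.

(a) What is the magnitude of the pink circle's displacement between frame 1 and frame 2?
2

The pink circle moved from (3, 7) to (5, 8), a distance of √(2² + 1²) ≈ 2.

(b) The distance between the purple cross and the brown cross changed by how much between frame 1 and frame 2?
-5

Distance in frame 1: 12. Distance in frame 2: 7.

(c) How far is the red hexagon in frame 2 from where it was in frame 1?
7

The red hexagon moved from (1, 14) to (8, 14), a distance of √(7² + 0²) ≈ 7.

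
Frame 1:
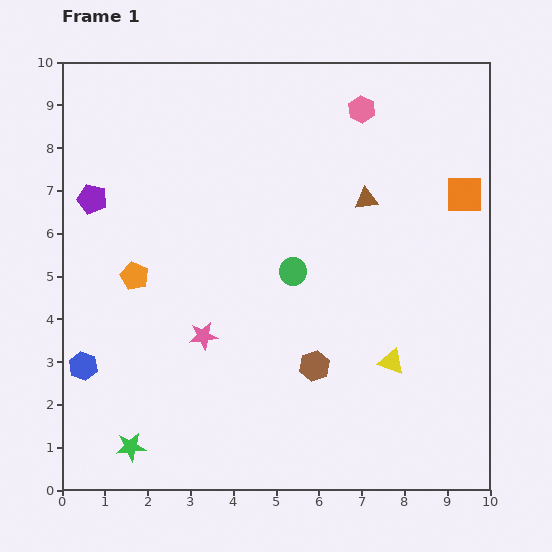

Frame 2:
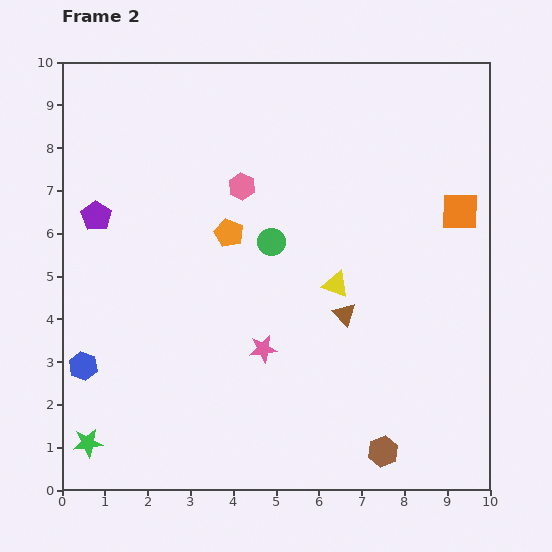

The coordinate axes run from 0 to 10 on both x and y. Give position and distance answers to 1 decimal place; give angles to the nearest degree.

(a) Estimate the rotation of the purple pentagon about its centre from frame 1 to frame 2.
19° clockwise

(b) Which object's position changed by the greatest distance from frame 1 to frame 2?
the pink hexagon

(moved 3.3; next 2.7)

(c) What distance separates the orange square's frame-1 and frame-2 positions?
0.4

The orange square moved from (9.4, 6.9) to (9.3, 6.5), a distance of √(0.1² + 0.4²) ≈ 0.4.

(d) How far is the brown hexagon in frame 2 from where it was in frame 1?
2.6

The brown hexagon moved from (5.9, 2.9) to (7.5, 0.9), a distance of √(1.6² + 2.0²) ≈ 2.6.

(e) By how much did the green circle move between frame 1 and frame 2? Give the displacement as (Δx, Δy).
(-0.5, 0.7)

The green circle was at (5.4, 5.1) in frame 1 and (4.9, 5.8) in frame 2.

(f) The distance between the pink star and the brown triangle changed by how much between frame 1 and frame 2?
-2.9

Distance in frame 1: 5.0. Distance in frame 2: 2.1.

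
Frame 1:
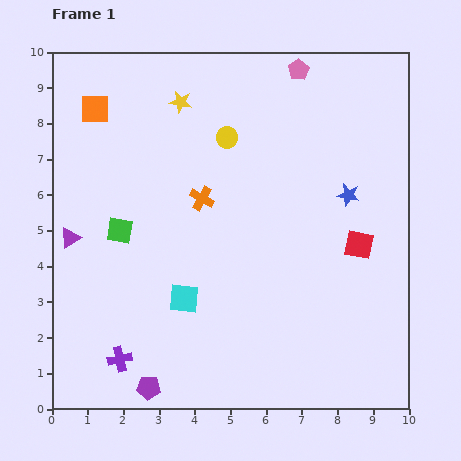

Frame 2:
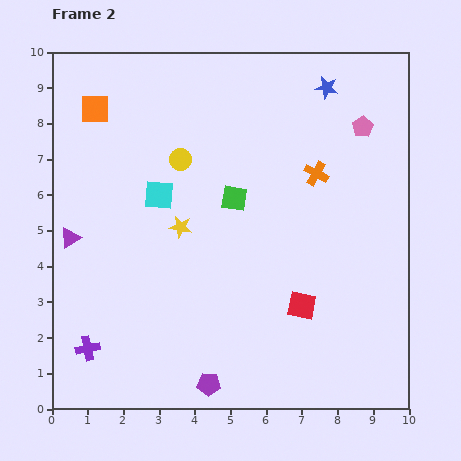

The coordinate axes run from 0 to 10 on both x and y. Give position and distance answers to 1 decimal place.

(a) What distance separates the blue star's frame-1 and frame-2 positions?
3.1

The blue star moved from (8.3, 6.0) to (7.7, 9.0), a distance of √(0.6² + 3.0²) ≈ 3.1.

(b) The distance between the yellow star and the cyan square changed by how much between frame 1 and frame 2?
-4.4

Distance in frame 1: 5.5. Distance in frame 2: 1.1.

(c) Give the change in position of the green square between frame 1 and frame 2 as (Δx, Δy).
(3.2, 0.9)

The green square was at (1.9, 5.0) in frame 1 and (5.1, 5.9) in frame 2.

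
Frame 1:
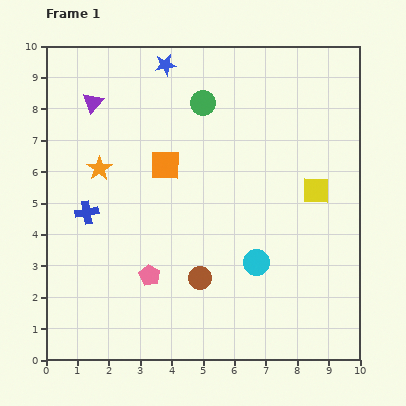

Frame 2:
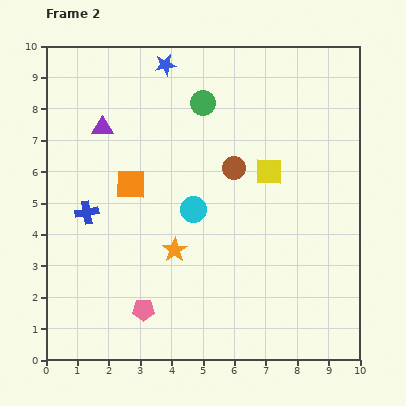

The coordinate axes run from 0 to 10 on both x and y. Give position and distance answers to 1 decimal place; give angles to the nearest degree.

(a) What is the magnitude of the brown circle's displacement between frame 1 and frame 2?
3.7

The brown circle moved from (4.9, 2.6) to (6.0, 6.1), a distance of √(1.1² + 3.5²) ≈ 3.7.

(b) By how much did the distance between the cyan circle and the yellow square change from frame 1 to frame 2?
-0.3

Distance in frame 1: 3.0. Distance in frame 2: 2.7.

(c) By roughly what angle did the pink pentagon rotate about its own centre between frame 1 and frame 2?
29° counter-clockwise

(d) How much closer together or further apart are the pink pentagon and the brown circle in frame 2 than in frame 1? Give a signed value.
+3.8

Distance in frame 1: 1.6. Distance in frame 2: 5.4.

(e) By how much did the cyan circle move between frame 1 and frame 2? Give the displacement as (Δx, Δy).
(-2.0, 1.7)

The cyan circle was at (6.7, 3.1) in frame 1 and (4.7, 4.8) in frame 2.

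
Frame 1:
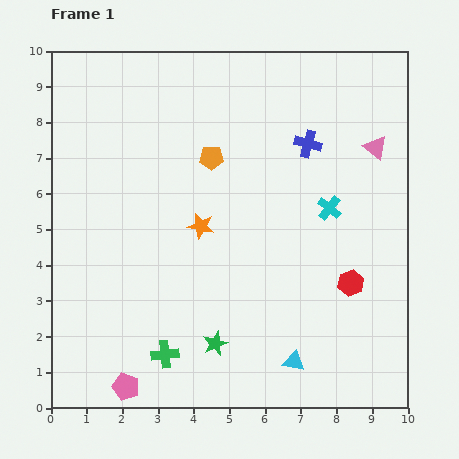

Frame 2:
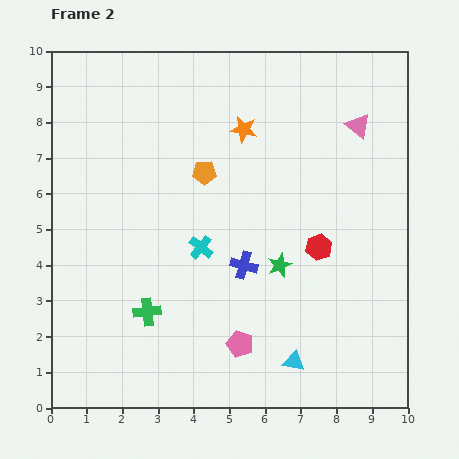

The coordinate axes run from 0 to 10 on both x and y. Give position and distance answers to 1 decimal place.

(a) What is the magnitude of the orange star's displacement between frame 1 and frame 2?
3.0

The orange star moved from (4.2, 5.1) to (5.4, 7.8), a distance of √(1.2² + 2.7²) ≈ 3.0.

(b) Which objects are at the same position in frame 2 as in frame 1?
the cyan triangle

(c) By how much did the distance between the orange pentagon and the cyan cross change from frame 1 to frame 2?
-1.5

Distance in frame 1: 3.6. Distance in frame 2: 2.1.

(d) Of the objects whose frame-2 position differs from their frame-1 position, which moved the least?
the orange pentagon

(moved 0.4)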